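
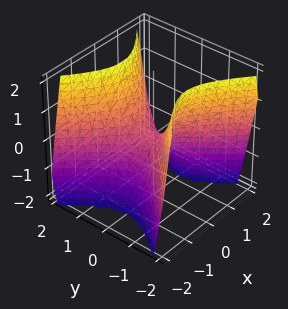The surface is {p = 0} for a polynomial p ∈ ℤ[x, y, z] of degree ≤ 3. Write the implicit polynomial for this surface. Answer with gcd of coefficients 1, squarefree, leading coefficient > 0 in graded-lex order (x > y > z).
Degree: a hyperbolic paraboloid; a quadric, so deg p = 2.
Symmetries: mirror symmetry y ↦ −y ⇒ only even powers of y; mirror symmetry x ↦ −x ⇒ only even powers of x.
Reading off the gridlines: it crosses the z-axis at the gridline z = 0; it meets the x-axis at x = 0 (among the integer gridlines).
Putting this together gives p.

3*x^2 - 3*y^2 + 2*z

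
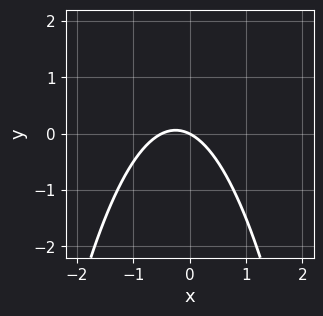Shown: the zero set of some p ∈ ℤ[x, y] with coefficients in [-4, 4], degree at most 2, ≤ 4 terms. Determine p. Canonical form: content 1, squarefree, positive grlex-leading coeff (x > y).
(a) Degree: the shape is more complex than any degree-1 curve, so deg p = 2.
(b) Observable constraints: it meets the x-axis at x = 0 (among the integer gridlines); one y-axis crossing is at y = 0.
(c) Assembling these constraints gives the stated polynomial.

2*x^2 + x + 2*y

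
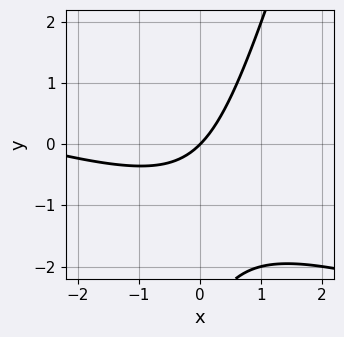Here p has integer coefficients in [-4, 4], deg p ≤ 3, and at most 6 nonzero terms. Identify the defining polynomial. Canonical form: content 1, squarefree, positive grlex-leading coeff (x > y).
x^2 + 3*x*y - y^2 + 3*x - 3*y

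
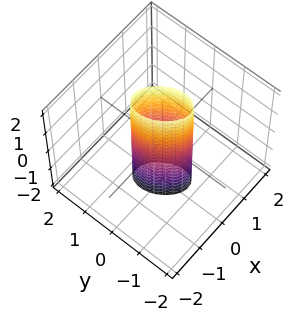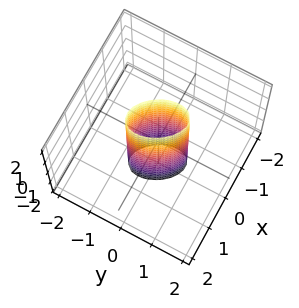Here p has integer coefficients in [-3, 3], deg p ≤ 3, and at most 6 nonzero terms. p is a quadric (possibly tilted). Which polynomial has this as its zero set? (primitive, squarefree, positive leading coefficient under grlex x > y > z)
(a) deg p = 2. A generic line meets the surface in up to 2 points.
(b) Observable constraints: it misses every integer gridline on the z-axis.
(c) Fitting integer coefficients to these (and the overall shape) gives p.

3*x^2 + 2*x*y + 2*y^2 - 1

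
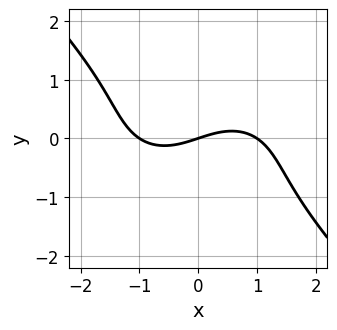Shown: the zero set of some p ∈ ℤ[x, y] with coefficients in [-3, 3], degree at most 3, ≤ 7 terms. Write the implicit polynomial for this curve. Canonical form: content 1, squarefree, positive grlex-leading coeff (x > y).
Degree: the shape is more complex than any degree-2 curve, so deg p = 3.
Against the integer gridlines: among the integer gridlines, it crosses the x-axis at x ∈ {-1, 0, 1}; one y-axis crossing is at y = 0.
The integer polynomial consistent with all of this is the stated p.

x^3 + x*y^2 + 2*y^3 - x + 3*y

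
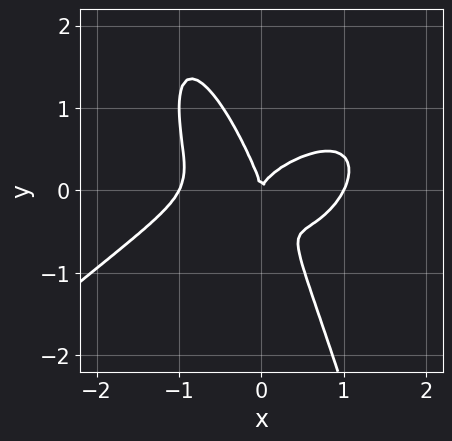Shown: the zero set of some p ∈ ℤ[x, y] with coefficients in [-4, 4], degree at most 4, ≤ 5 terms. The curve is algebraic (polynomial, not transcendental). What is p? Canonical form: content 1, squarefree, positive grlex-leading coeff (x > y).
The degree is 4 — a generic line meets the curve in up to 4 points.
From the axis intercepts and sections: it meets the y-axis at y = 0 (among the integer gridlines); among the integer gridlines, it crosses the x-axis at x ∈ {-1, 0, 1}.
Matching integer coefficients to the picture gives p.

x^4 - x^3*y + 2*x*y^2 + y^3 - x^2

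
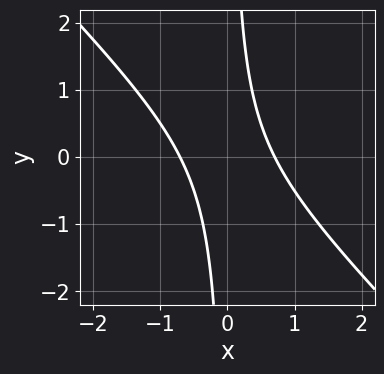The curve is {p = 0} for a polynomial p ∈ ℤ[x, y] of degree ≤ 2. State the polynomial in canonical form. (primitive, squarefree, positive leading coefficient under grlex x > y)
2*x^2 + 2*x*y - 1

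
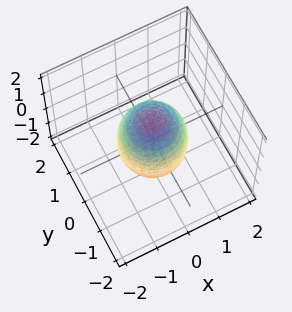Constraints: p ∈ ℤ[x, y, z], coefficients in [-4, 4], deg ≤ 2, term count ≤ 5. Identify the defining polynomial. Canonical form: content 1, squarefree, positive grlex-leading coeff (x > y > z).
First, deg p = 2.
Next, symmetries: every cross-section ⟂ z is a circle, so x, y appear only via x² + y².
Then, from the axis intercepts and sections: a circular section at z = 0 has radius exactly 1; among the integer gridlines, it crosses the y-axis at y ∈ {-1, 1}; the x-axis gridline crossings are at x ∈ {-1, 1}.
Finally, these observations pin down the coefficients.

2*x^2 + 2*y^2 + z^2 - 2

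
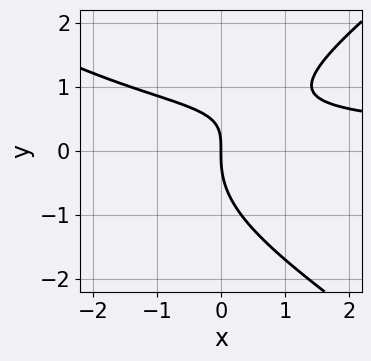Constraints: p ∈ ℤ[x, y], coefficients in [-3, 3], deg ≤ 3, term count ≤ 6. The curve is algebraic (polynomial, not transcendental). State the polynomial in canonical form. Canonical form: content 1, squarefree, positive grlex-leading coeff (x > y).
x^2*y - 2*y^3 + 3*x*y - 3*x

First, deg p = 3. A generic line meets the curve in up to 3 points.
Next, reading off the gridlines: one x-axis crossing is at x = 0; one y-axis crossing is at y = 0.
Finally, putting this together gives p.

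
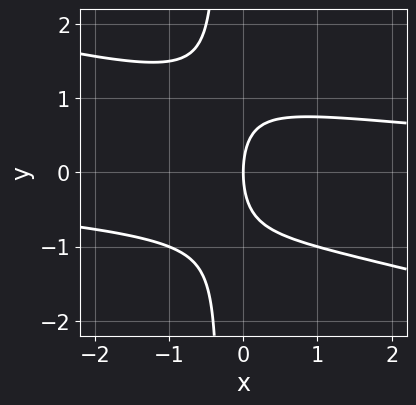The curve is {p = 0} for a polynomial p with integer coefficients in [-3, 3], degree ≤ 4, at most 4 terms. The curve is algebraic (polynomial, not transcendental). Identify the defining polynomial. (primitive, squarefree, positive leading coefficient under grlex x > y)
x^2*y + 3*x*y^2 + y^2 - 3*x

(a) Degree: no degree-2 curve has this shape, so deg p = 3.
(b) Checking where it meets the axes: it crosses the x-axis at the gridline x = 0; it crosses the y-axis at the gridline y = 0.
(c) These observations pin down the coefficients.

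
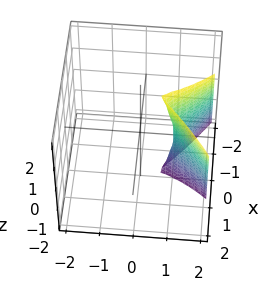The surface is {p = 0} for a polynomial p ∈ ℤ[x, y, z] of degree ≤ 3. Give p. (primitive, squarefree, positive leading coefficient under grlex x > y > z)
x*y*z + y^3 - 3*x^2 - y^2

First, degree: no degree-2 surface has this shape, so deg p = 3.
Then, observable constraints: it meets the y-axis at y = 1 (among the integer gridlines); every point of the z-axis in the box is on the surface.
Finally, solving for integer coefficients yields p as stated.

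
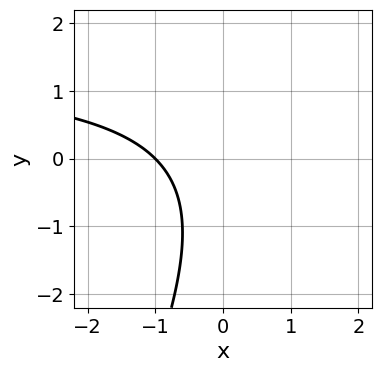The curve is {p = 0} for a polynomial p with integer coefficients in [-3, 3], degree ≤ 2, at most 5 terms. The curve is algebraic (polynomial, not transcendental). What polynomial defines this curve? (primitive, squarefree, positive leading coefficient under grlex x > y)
(a) Degree: a generic line meets the curve in up to 2 points, so deg p = 2.
(b) Checking where it meets the axes: no y-intercept at any integer in the box; it meets the x-axis at x = -1 (among the integer gridlines).
(c) The integer polynomial consistent with all of this is the stated p.

2*x*y - y^2 - 3*x - y - 3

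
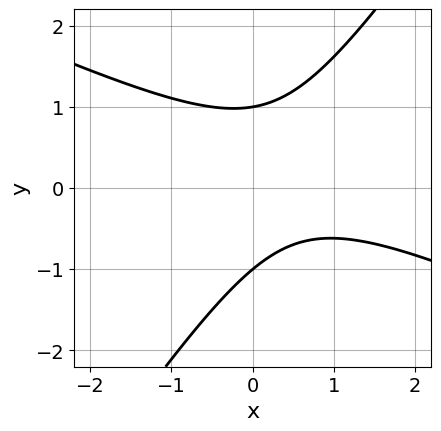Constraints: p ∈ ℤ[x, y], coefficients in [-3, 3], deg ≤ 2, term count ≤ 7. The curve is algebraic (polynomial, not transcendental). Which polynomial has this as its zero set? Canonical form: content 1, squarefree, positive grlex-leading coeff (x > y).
(a) Degree: a generic line meets the curve in up to 2 points, so deg p = 2.
(b) Observable constraints: no x-intercept at any integer in the box; among the integer gridlines, it crosses the y-axis at y ∈ {-1, 1}.
(c) Assembling these constraints gives the stated polynomial.

2*x^2 + 3*x*y - 3*y^2 - 2*x + 3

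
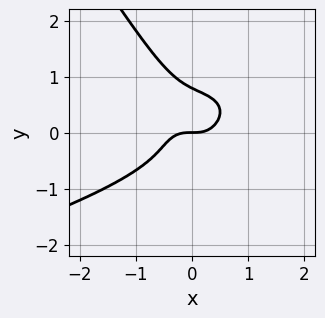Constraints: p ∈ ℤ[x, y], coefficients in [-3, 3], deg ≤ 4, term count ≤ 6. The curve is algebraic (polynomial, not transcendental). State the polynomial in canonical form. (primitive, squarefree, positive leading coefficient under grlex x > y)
1. deg p = 4.
2. Observable constraints: it meets the y-axis at y = 0 (among the integer gridlines); one x-axis crossing is at x = 0.
3. Assembling these constraints gives the stated polynomial.

3*x*y^3 + 2*y^4 + 2*x^3 - y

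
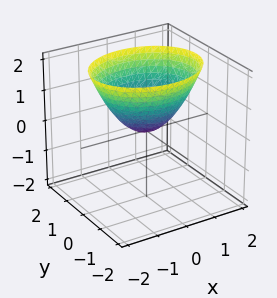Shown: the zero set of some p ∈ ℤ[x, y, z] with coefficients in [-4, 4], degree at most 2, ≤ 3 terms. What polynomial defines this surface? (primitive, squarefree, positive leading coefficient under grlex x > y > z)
deg p = 2. A single bowl opening along one axis; a quadric.
Symmetries: mirror symmetry x ↦ −x ⇒ only even powers of x; it's symmetric under y → −y, forcing even powers of y.
From the axis intercepts and sections: it meets the x-axis at x = 0 (among the integer gridlines); one z-axis crossing is at z = 0; it meets the y-axis at y = 0 (among the integer gridlines).
These observations pin down the coefficients.

2*x^2 + 3*y^2 - 3*z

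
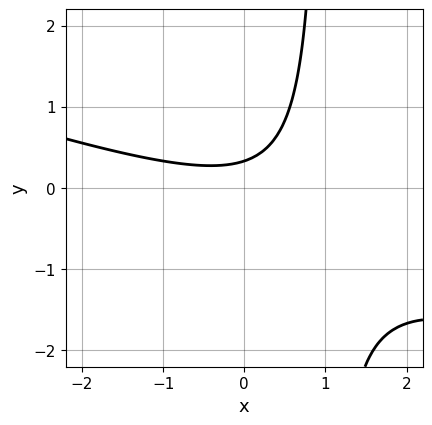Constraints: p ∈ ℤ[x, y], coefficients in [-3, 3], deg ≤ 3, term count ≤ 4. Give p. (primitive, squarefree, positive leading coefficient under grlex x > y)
Degree: a generic line meets the curve in up to 2 points, so deg p = 2.
Observable constraints: it misses every integer gridline on the x-axis.
Putting this together gives p.

x^2 + 3*x*y - 3*y + 1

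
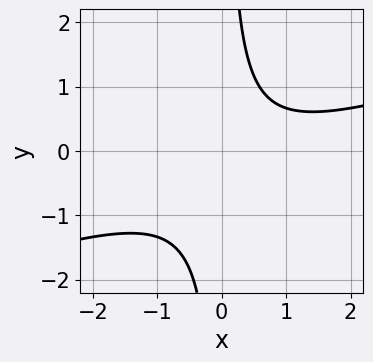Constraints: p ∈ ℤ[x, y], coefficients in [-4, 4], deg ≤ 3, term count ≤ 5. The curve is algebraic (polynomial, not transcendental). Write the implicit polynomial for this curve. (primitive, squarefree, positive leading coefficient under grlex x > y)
1. deg p = 2.
2. From the axis intercepts and sections: the curve avoids every integer y-axis point in the box; the curve avoids every integer x-axis point in the box.
3. Putting this together gives p.

x^2 - 3*x*y - x + 2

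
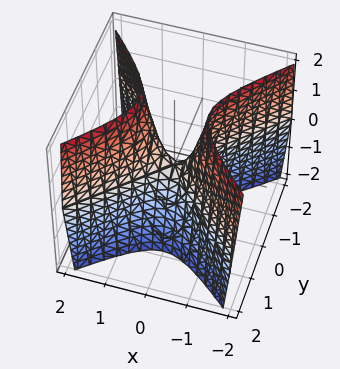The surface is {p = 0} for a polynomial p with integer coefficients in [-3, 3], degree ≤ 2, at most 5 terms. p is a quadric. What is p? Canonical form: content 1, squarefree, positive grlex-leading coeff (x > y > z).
First, the degree is 2 — a hyperbolic paraboloid; a quadric.
Then, symmetries: the y ↦ −y reflection is a symmetry, so y appears only in even powers; mirror symmetry x ↦ −x ⇒ only even powers of x.
Next, from the axis intercepts and sections: one z-axis crossing is at z = 0; one y-axis crossing is at y = 0; it meets the x-axis at x = 0 (among the integer gridlines).
Finally, fitting integer coefficients to these (and the overall shape) gives p.

3*x^2 - 3*y^2 - z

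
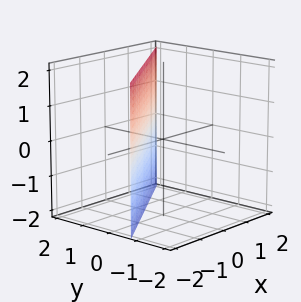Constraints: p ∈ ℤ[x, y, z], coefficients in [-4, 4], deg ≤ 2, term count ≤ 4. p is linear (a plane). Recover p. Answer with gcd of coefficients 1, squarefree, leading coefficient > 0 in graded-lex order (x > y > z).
2*x - 3*y + 2

The degree is 1 — every cross-section is a straight line — this is a plane.
Against the integer gridlines: no z-intercept at any integer in the box; one x-axis crossing is at x = -1.
Solving for integer coefficients yields p as stated.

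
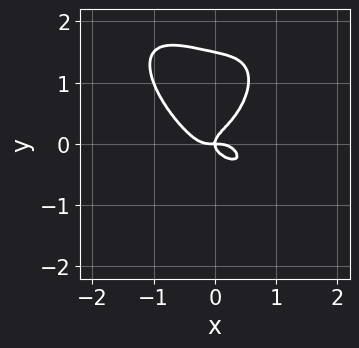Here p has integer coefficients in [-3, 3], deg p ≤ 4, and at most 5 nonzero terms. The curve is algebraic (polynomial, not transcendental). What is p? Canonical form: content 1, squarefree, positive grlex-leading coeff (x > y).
Degree: a generic line meets the curve in up to 4 points, so deg p = 4.
Against the integer gridlines: it meets the y-axis at y = 0 (among the integer gridlines); it crosses the x-axis at the gridline x = 0.
These observations pin down the coefficients.

3*x^4 + x^3*y + 2*y^4 - 3*y^3 + x*y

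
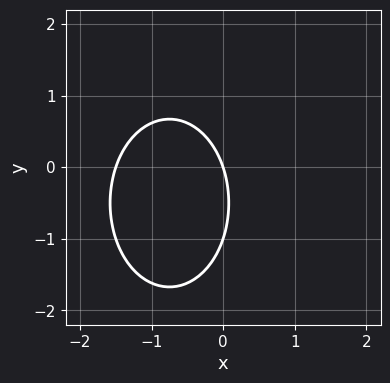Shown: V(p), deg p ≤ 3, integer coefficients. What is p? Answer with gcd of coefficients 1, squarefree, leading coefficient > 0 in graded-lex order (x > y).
First, deg p = 2. No degree-1 curve has this shape.
Next, checking where it meets the axes: among the integer gridlines, it crosses the y-axis at y ∈ {-1, 0}; it meets the x-axis at x = 0 (among the integer gridlines).
Finally, together with the visible shape, these determine p as stated.

2*x^2 + y^2 + 3*x + y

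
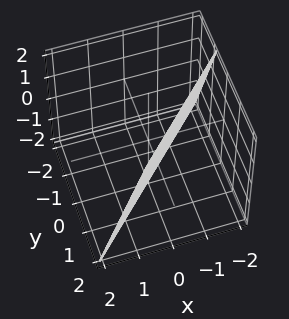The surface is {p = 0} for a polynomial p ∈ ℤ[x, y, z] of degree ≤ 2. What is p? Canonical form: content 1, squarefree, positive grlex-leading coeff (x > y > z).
3*x - 3*y + z + 2

(a) Degree: every cross-section is a straight line — this is a plane, so deg p = 1.
(b) Reading off the gridlines: one z-axis crossing is at z = -2.
(c) Fitting integer coefficients to these (and the overall shape) gives p.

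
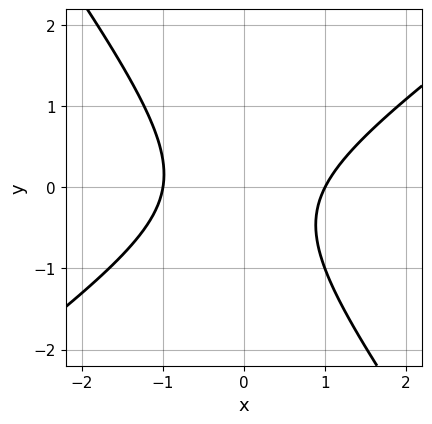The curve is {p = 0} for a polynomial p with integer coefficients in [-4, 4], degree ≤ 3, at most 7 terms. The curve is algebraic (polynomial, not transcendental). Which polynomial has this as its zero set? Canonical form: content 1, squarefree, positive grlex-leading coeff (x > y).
3*x^2 - 2*x*y - 3*y^2 - y - 3

(a) The degree is 2 — a generic line meets the curve in up to 2 points.
(b) From the axis intercepts and sections: it misses every integer gridline on the y-axis; among the integer gridlines, it crosses the x-axis at x ∈ {-1, 1}.
(c) Putting this together gives p.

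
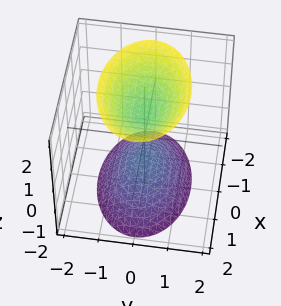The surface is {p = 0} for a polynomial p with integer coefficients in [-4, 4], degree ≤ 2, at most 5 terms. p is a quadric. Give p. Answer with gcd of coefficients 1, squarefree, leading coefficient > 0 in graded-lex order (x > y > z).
1. There are 2 components.
2. deg p = 2.
3. Symmetries: it's symmetric under y → −y, forcing even powers of y; mirror symmetry x ↦ −x ⇒ only even powers of x; the z ↦ −z reflection is a symmetry, so z appears only in even powers.
4. Checking where it meets the axes: the z-axis gridline crossings are at z ∈ {-1, 1}; the surface avoids every integer y-axis point in the box; the surface avoids every integer x-axis point in the box.
5. Solving for integer coefficients yields p as stated.

x^2 + 2*y^2 - z^2 + 1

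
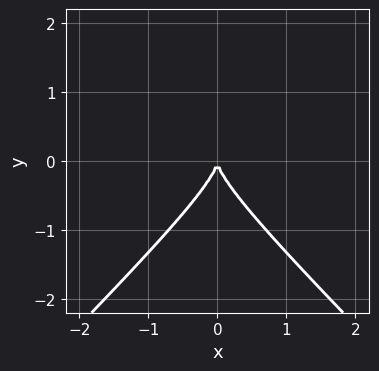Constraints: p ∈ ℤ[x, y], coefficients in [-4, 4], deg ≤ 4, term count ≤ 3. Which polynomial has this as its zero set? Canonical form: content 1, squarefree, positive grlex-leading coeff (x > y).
x^2*y - y^3 - x^2

First, degree: a generic line meets the curve in up to 3 points, so deg p = 3.
Then, symmetries: it's symmetric under x → −x, forcing even powers of x.
Then, against the integer gridlines: one x-axis crossing is at x = 0; it crosses the y-axis at the gridline y = 0.
Finally, the integer polynomial consistent with all of this is the stated p.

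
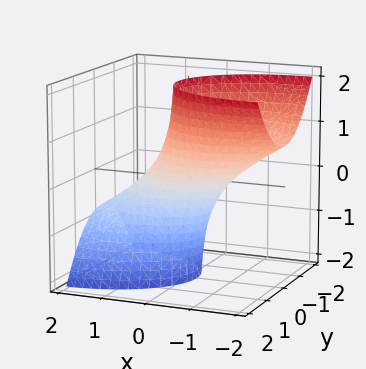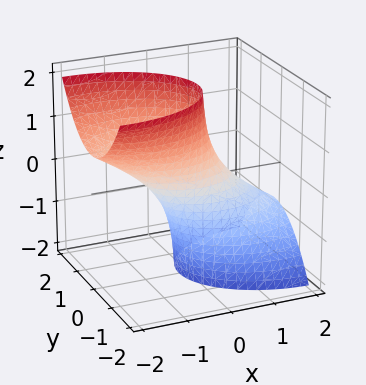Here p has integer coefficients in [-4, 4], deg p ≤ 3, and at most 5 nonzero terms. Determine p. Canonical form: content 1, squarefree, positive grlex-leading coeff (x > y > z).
1. deg p = 2. The shape is more complex than any degree-1 surface.
2. Against the integer gridlines: the surface avoids every integer z-axis point in the box; the x-axis gridline crossings are at x ∈ {-1, 1}.
3. The integer polynomial consistent with all of this is the stated p.

x^2 + 2*x*z + 2*y^2 - 1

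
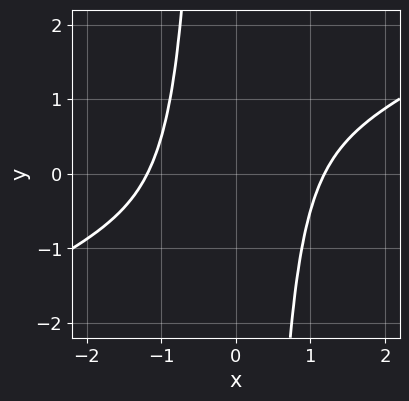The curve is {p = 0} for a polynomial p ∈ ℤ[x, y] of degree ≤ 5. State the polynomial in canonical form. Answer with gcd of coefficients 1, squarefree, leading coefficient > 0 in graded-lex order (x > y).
x^4 - 2*x^3*y - 2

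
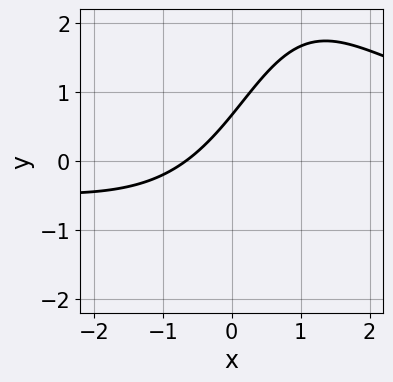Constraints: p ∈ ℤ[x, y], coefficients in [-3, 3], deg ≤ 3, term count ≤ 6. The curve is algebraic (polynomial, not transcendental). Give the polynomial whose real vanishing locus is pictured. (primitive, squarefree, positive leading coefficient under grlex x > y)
(a) The degree is 3 — no degree-2 curve has this shape.
(b) The integer polynomial consistent with all of this is the stated p.

x^2*y - x*y - 3*x + 3*y - 2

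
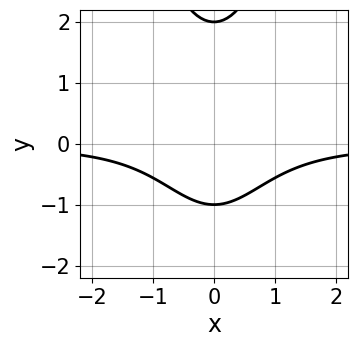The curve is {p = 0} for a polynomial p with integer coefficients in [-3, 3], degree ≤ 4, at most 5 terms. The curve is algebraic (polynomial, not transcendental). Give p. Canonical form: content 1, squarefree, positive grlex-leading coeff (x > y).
2*x^2*y - y^2 + y + 2

1. Degree: no degree-2 curve has this shape, so deg p = 3.
2. Symmetries: it's symmetric under x → −x, forcing even powers of x.
3. From the axis intercepts and sections: the curve avoids every integer x-axis point in the box; the y-axis gridline crossings are at y ∈ {-1, 2}.
4. Putting this together gives p.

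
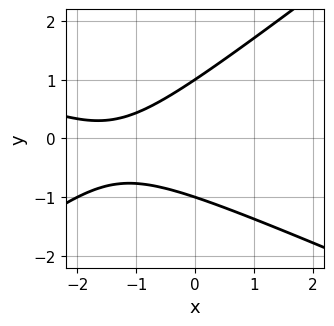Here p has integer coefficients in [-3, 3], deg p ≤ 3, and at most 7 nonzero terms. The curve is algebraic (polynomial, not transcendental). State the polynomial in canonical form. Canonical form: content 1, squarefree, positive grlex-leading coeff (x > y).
1. deg p = 2. No degree-1 curve has this shape.
2. Checking where it meets the axes: the curve avoids every integer x-axis point in the box; among the integer gridlines, it crosses the y-axis at y ∈ {-1, 1}.
3. Together with the visible shape, these determine p as stated.

x^2 + x*y - 3*y^2 + 3*x + 3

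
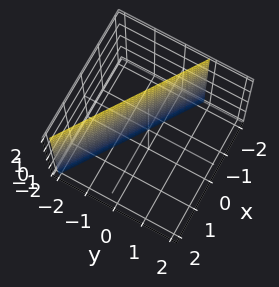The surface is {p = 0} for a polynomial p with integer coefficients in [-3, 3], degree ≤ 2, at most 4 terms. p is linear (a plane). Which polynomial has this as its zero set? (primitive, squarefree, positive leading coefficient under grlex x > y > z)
2*x + 3*y + 2

deg p = 1. Every cross-section is a straight line — this is a plane.
From the visible intercepts: it meets the x-axis at x = -1 (among the integer gridlines); the surface avoids every integer z-axis point in the box.
Putting this together gives p.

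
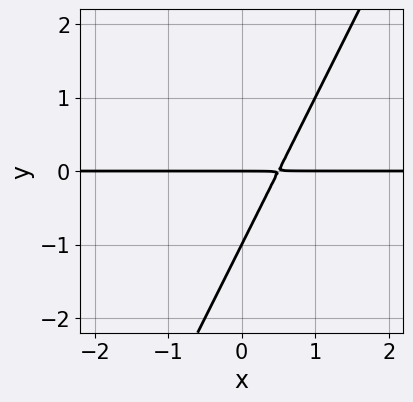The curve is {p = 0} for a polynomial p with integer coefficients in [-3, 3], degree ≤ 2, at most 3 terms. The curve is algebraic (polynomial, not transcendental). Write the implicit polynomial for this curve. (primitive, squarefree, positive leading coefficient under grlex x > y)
First, the degree is 2 — the shape is more complex than any degree-1 curve.
Then, from the visible intercepts: the y-axis gridline crossings are at y ∈ {-1, 0}; every point of the x-axis in the box is on the curve.
Finally, assembling these constraints gives the stated polynomial.

2*x*y - y^2 - y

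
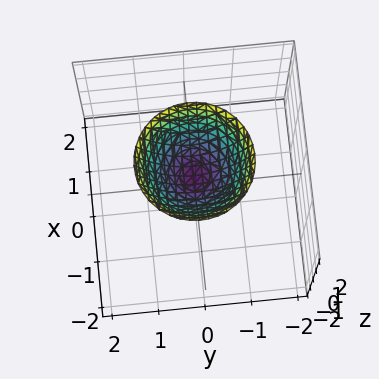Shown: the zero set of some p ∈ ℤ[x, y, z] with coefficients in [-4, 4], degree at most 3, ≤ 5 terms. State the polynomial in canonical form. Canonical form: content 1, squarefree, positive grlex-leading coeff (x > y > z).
3*x^2 + 3*y^2 - 3*z + 2

First, degree: the shape is more complex than any degree-1 surface, so deg p = 2.
Next, symmetries: the z-axis is an axis of rotation, so x and y enter only as x² + y².
Next, reading off the gridlines: no y-intercept at any integer in the box; a circular section at z = 1 has radius between 0 and 1.
Finally, fitting integer coefficients to these (and the overall shape) gives p.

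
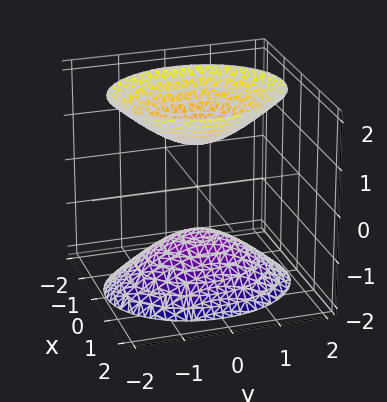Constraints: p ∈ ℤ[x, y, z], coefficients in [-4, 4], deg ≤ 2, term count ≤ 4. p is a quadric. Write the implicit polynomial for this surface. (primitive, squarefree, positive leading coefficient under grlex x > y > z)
There are 2 components. Treating them together as one polynomial.
The degree is 2 — two sheets facing apart; a quadric.
Symmetries: it's symmetric under z → −z, forcing even powers of z; it's symmetric under y → −y, forcing even powers of y; it's symmetric under x → −x, forcing even powers of x.
From the axis intercepts and sections: it misses every integer gridline on the y-axis; among the integer gridlines, it crosses the z-axis at z ∈ {-1, 1}; it misses every integer gridline on the x-axis.
Together with the visible shape, these determine p as stated.

3*x^2 + 2*y^2 - 2*z^2 + 2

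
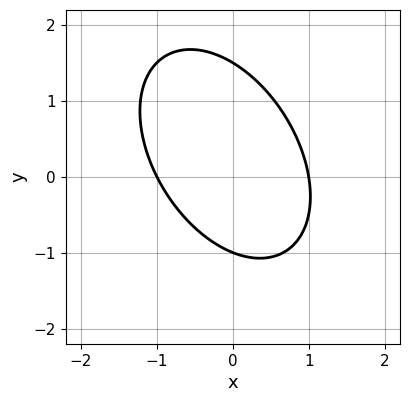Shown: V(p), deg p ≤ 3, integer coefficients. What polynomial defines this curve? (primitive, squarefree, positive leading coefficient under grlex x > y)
The degree is 2 — a generic line meets the curve in up to 2 points.
Observable constraints: it meets the y-axis at y = -1 (among the integer gridlines); the x-axis gridline crossings are at x ∈ {-1, 1}.
Putting this together gives p.

3*x^2 + 2*x*y + 2*y^2 - y - 3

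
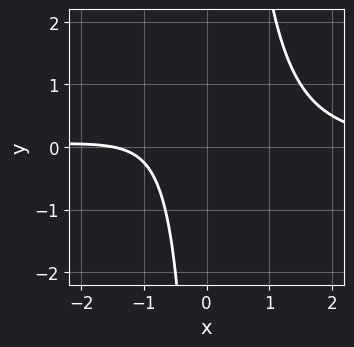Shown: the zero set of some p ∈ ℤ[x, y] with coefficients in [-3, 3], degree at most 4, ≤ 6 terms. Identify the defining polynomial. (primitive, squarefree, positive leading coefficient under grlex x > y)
2*x^3*y - x^2*y + x*y - 2*x - 3

1. The degree is 4 — no degree-3 curve has this shape.
2. Reading off the gridlines: no y-intercept at any integer in the box.
3. The integer polynomial consistent with all of this is the stated p.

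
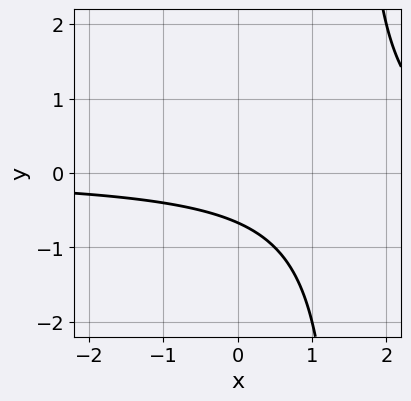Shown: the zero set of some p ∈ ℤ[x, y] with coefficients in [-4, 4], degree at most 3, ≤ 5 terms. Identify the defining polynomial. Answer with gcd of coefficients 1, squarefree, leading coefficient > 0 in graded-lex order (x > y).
2*x*y - 3*y - 2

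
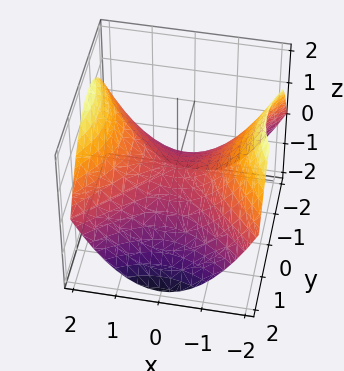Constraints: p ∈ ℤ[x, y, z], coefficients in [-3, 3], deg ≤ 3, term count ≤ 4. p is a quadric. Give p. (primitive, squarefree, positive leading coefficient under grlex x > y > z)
x^2 - y^2 - 2*z

First, the degree is 2 — a saddle surface; a quadric.
Next, symmetries: mirror symmetry x ↦ −x ⇒ only even powers of x; it's symmetric under y → −y, forcing even powers of y.
Next, checking where it meets the axes: one y-axis crossing is at y = 0; one x-axis crossing is at x = 0; it meets the z-axis at z = 0 (among the integer gridlines).
Finally, assembling these constraints gives the stated polynomial.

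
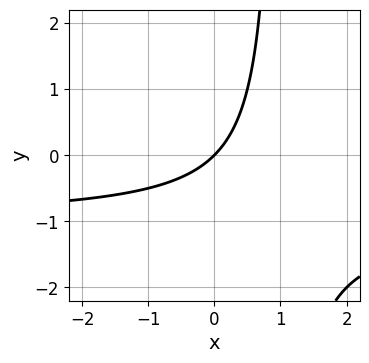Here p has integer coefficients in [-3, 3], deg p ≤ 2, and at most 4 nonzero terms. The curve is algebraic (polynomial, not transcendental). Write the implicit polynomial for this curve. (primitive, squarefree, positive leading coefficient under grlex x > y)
x*y + x - y

(a) The degree is 2 — no degree-1 curve has this shape.
(b) Checking where it meets the axes: one x-axis crossing is at x = 0; it crosses the y-axis at the gridline y = 0.
(c) Matching integer coefficients to the picture gives p.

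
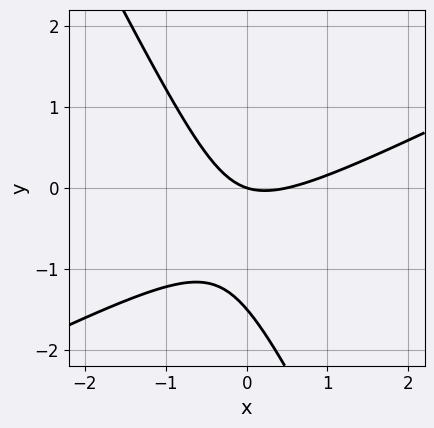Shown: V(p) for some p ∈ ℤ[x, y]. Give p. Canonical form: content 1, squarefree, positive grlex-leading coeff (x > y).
1. The degree is 2 — no degree-1 curve has this shape.
2. Against the integer gridlines: one x-axis crossing is at x = 0; it meets the y-axis at y = 0 (among the integer gridlines).
3. These observations pin down the coefficients.

2*x^2 - 3*x*y - 2*y^2 - x - 3*y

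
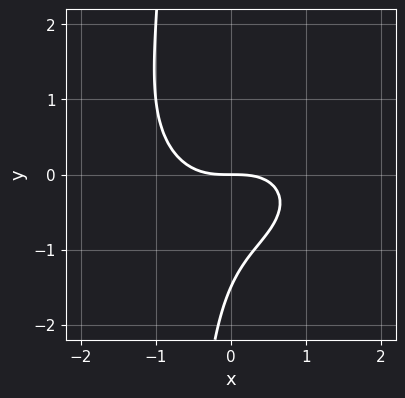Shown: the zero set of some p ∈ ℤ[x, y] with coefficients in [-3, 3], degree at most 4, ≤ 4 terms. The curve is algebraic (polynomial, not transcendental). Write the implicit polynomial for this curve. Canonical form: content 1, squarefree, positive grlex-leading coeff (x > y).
1. Degree: the shape is more complex than any degree-2 curve, so deg p = 3.
2. From the visible intercepts: one y-axis crossing is at y = 0; it crosses the x-axis at the gridline x = 0.
3. Solving for integer coefficients yields p as stated.

2*x^3 + 3*x*y^2 + 2*y^2 + 3*y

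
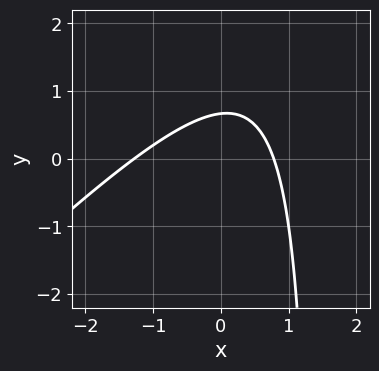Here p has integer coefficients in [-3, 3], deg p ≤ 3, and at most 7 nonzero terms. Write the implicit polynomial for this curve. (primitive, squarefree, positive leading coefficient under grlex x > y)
2*x^2 - 2*x*y + x + 3*y - 2

deg p = 2. A generic line meets the curve in up to 2 points.
Putting this together gives p.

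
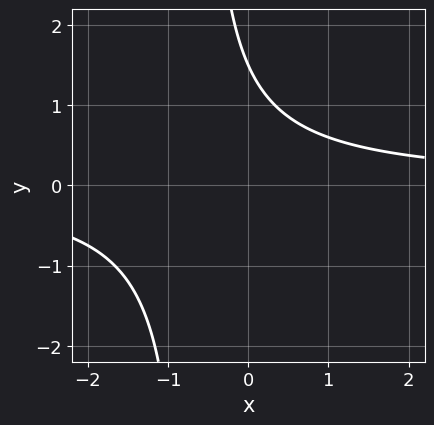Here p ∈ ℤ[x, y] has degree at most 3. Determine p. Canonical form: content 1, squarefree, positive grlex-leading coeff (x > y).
3*x*y + 2*y - 3

1. The degree is 2 — no degree-1 curve has this shape.
2. Against the integer gridlines: it misses every integer gridline on the x-axis.
3. Together with the visible shape, these determine p as stated.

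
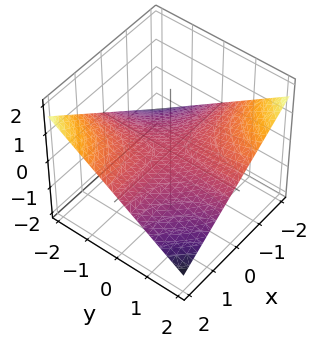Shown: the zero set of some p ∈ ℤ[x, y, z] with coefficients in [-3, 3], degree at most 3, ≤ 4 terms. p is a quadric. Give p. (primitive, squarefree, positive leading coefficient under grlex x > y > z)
x*y + 3*z

(a) Degree: a saddle surface; a quadric, so deg p = 2.
(b) Checking where it meets the axes: it crosses the z-axis at the gridline z = 0; the visible y-axis segment lies entirely on the surface; every point of the x-axis in the box is on the surface.
(c) Fitting integer coefficients to these (and the overall shape) gives p.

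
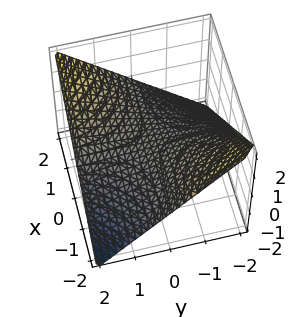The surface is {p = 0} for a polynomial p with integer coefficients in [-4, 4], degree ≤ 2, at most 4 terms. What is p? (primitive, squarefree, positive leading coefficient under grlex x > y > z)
The degree is 2 — a saddle surface; a quadric.
From the axis intercepts and sections: the visible x-axis segment lies entirely on the surface; every point of the y-axis in the box is on the surface; it crosses the z-axis at the gridline z = 0.
Assembling these constraints gives the stated polynomial.

x*y - 2*z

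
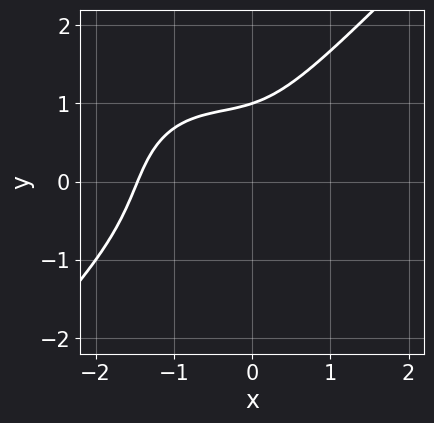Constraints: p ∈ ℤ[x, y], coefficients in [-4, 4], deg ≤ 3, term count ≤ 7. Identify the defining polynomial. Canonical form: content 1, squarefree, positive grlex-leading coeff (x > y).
x^3 - y^3 + x^2 + x*y + 1

Degree: no degree-2 curve has this shape, so deg p = 3.
Checking where it meets the axes: one y-axis crossing is at y = 1.
Putting this together gives p.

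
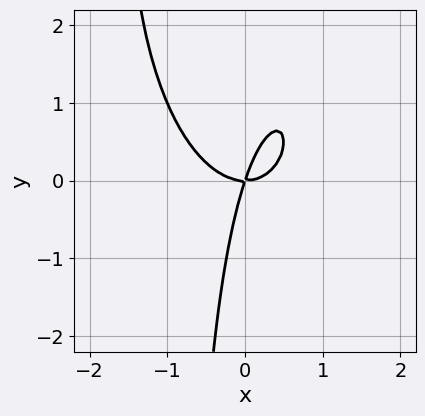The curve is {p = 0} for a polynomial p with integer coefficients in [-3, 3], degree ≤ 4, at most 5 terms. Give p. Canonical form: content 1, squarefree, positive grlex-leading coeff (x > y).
1. deg p = 3. A generic line meets the curve in up to 3 points.
2. Checking where it meets the axes: it crosses the x-axis at the gridline x = 0; it meets the y-axis at y = 0 (among the integer gridlines).
3. Assembling these constraints gives the stated polynomial.

3*x^3 + x*y^2 - 3*x*y + y^2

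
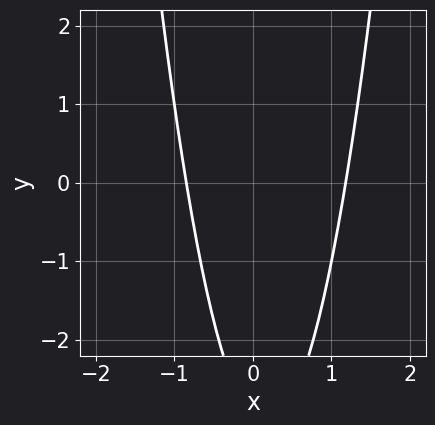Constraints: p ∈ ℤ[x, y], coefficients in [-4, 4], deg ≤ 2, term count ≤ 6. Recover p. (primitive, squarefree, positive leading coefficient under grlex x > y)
3*x^2 - x - y - 3

1. The degree is 2 — the shape is more complex than any degree-1 curve.
2. From the visible intercepts: no y-intercept at any integer in the box.
3. Fitting integer coefficients to these (and the overall shape) gives p.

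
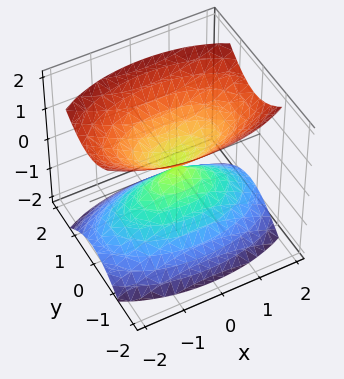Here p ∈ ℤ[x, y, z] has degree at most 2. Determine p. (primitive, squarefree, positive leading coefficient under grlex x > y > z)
1. There are 2 components. They look like related sheets of one shape, so recover p as a whole.
2. deg p = 2. Two nappes meeting at a single point; a quadric.
3. Symmetries: it's symmetric under y → −y, forcing even powers of y; it's symmetric under x → −x, forcing even powers of x; the z ↦ −z reflection is a symmetry, so z appears only in even powers.
4. From the axis intercepts and sections: it crosses the x-axis at the gridline x = 0; one z-axis crossing is at z = 0; it meets the y-axis at y = 0 (among the integer gridlines).
5. The integer polynomial consistent with all of this is the stated p.

x^2 + 3*y^2 - 2*z^2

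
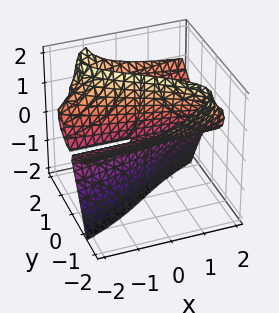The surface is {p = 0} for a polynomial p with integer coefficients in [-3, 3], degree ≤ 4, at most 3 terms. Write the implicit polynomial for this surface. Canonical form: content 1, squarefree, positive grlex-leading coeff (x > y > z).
deg p = 3. No degree-2 surface has this shape.
Checking where it meets the axes: it meets the y-axis at y = 0 (among the integer gridlines); every point of the x-axis in the box is on the surface; every point of the z-axis in the box is on the surface.
Fitting integer coefficients to these (and the overall shape) gives p.

x*z^2 - y^3 + 3*y*z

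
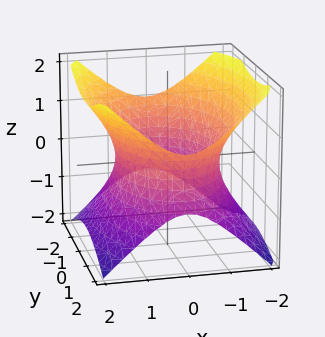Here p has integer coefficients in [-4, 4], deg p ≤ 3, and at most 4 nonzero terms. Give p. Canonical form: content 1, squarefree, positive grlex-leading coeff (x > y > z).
2*x^2 + y^2 - 2*z^2 - 3

(a) The degree is 2 — an hourglass — one-sheet hyperboloid; a quadric.
(b) Symmetries: the z ↦ −z reflection is a symmetry, so z appears only in even powers; it's symmetric under y → −y, forcing even powers of y; it's symmetric under x → −x, forcing even powers of x.
(c) From the visible intercepts: no z-intercept at any integer in the box.
(d) Assembling these constraints gives the stated polynomial.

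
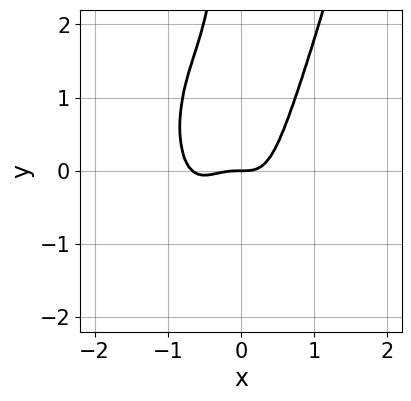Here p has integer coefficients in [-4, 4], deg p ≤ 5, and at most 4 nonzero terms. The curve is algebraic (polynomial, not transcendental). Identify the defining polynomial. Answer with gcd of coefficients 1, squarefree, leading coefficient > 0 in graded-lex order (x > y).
1. The degree is 4 — the shape is more complex than any degree-3 curve.
2. Checking where it meets the axes: it crosses the x-axis at the gridline x = 0; it crosses the y-axis at the gridline y = 0.
3. Together with the visible shape, these determine p as stated.

3*x^4 + 2*x^3 - x*y^2 - y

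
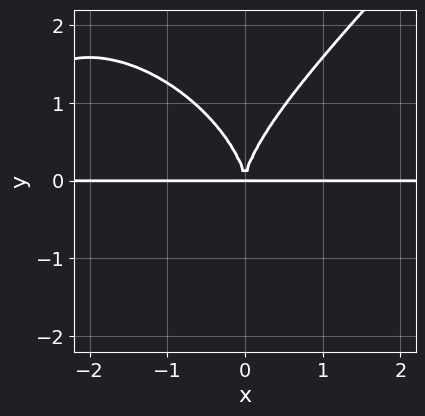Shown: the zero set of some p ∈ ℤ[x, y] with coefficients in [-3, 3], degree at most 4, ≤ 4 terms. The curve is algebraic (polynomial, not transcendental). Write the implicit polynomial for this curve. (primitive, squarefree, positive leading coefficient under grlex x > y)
x^3*y - y^4 + 3*x^2*y

1. The degree is 4 — no degree-3 curve has this shape.
2. Observable constraints: every point of the x-axis in the box is on the curve.
3. Putting this together gives p.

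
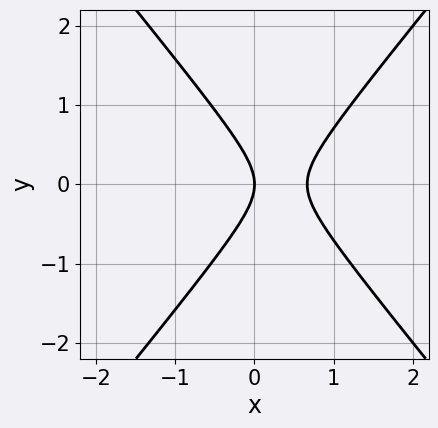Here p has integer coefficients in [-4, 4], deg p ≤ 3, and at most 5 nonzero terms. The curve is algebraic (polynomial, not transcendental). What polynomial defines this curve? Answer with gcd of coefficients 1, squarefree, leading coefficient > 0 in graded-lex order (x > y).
3*x^2 - 2*y^2 - 2*x

(a) Degree: no degree-1 curve has this shape, so deg p = 2.
(b) Symmetries: it's symmetric under y → −y, forcing even powers of y.
(c) Reading off the gridlines: it meets the y-axis at y = 0 (among the integer gridlines); it meets the x-axis at x = 0 (among the integer gridlines).
(d) Assembling these constraints gives the stated polynomial.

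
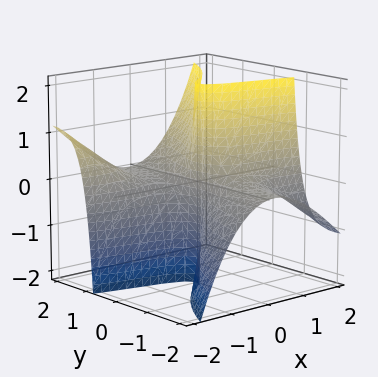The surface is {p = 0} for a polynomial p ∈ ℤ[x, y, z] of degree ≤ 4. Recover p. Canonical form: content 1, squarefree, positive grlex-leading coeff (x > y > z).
First, the degree is 3 — no degree-2 surface has this shape.
Next, reading off the gridlines: the visible y-axis segment lies entirely on the surface; it crosses the x-axis at the gridline x = 0; every point of the z-axis in the box is on the surface.
Finally, putting this together gives p.

x^3 + 3*x^2*y - 3*y^2*z + 2*x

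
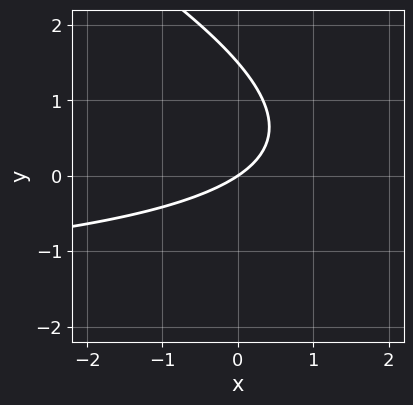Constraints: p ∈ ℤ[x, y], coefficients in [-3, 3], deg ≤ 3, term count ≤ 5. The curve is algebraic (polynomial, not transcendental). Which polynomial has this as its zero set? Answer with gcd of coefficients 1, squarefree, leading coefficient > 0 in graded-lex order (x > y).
The degree is 2 — a generic line meets the curve in up to 2 points.
Checking where it meets the axes: one y-axis crossing is at y = 0; it meets the x-axis at x = 0 (among the integer gridlines).
These observations pin down the coefficients.

x*y + 2*y^2 + 2*x - 3*y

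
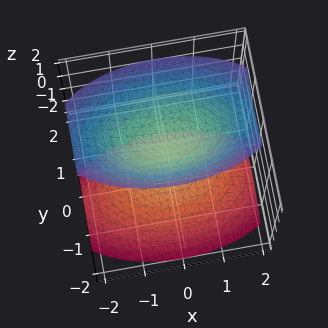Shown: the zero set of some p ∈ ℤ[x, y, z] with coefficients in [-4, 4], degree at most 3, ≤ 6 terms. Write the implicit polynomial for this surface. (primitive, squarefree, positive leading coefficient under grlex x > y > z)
x^2 + 3*y^2 - y*z - 2*z^2 + 2

First, I count 2 distinct pieces. They look like related sheets of one shape, so recover p as a whole.
Next, deg p = 2. A generic line meets the surface in up to 2 points.
Next, from the visible intercepts: it misses every integer gridline on the x-axis; the surface avoids every integer y-axis point in the box; among the integer gridlines, it crosses the z-axis at z ∈ {-1, 1}.
Finally, the integer polynomial consistent with all of this is the stated p.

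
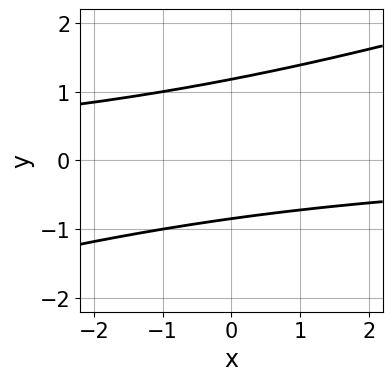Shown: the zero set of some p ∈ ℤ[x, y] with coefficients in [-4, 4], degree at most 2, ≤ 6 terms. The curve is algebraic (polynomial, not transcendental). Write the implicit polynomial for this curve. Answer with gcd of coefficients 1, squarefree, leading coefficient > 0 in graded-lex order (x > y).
(a) The degree is 2 — a generic line meets the curve in up to 2 points.
(b) Checking where it meets the axes: it misses every integer gridline on the x-axis.
(c) Matching integer coefficients to the picture gives p.

x*y - 3*y^2 + y + 3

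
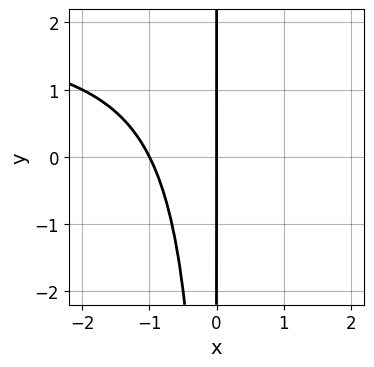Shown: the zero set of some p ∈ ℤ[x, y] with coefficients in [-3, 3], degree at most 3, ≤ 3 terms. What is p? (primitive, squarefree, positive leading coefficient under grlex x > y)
First, degree: a generic line meets the curve in up to 3 points, so deg p = 3.
Next, against the integer gridlines: among the integer gridlines, it crosses the x-axis at x ∈ {-1, 0}; every point of the y-axis in the box is on the curve.
Finally, these observations pin down the coefficients.

x^2*y - 2*x^2 - 2*x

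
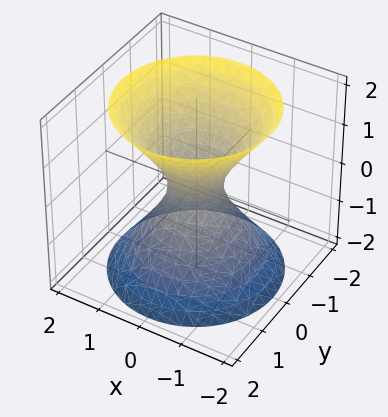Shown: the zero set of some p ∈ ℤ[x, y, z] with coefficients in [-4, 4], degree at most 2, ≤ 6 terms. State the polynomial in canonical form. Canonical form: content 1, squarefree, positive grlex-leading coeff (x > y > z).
deg p = 2. One connected sheet with a waist; a quadric.
Symmetries: it's symmetric under z → −z, forcing even powers of z; every cross-section ⟂ z is a circle, so x, y appear only via x² + y².
Observable constraints: a circular section at z = 0 has radius between 0 and 1; the surface avoids every integer z-axis point in the box.
Assembling these constraints gives the stated polynomial.

3*x^2 + 3*y^2 - 2*z^2 - 1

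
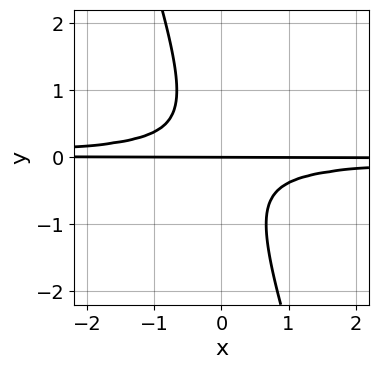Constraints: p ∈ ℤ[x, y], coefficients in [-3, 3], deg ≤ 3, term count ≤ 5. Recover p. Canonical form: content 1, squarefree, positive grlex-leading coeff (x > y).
3*x*y^2 + y^3 + y

(a) deg p = 3. The shape is more complex than any degree-2 curve.
(b) Reading off the gridlines: every point of the x-axis in the box is on the curve; it meets the y-axis at y = 0 (among the integer gridlines).
(c) The integer polynomial consistent with all of this is the stated p.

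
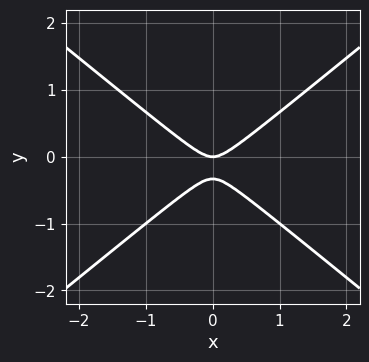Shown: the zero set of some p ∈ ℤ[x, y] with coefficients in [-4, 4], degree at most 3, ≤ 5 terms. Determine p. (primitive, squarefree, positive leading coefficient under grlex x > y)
2*x^2 - 3*y^2 - y

deg p = 2. The shape is more complex than any degree-1 curve.
Symmetries: mirror symmetry x ↦ −x ⇒ only even powers of x.
From the axis intercepts and sections: one x-axis crossing is at x = 0; one y-axis crossing is at y = 0.
Together with the visible shape, these determine p as stated.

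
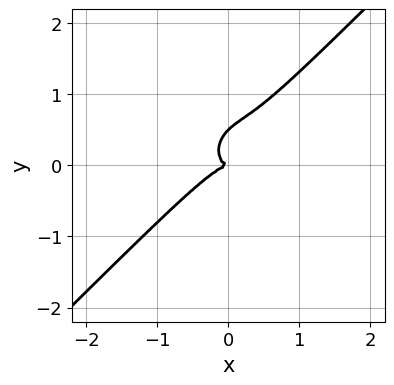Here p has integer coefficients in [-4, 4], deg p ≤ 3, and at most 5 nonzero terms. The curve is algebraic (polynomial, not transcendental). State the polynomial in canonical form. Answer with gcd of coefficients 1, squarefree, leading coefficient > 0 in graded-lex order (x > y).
2*x^3 - 2*x^2*y + 2*x*y^2 - 2*y^3 + y^2

(a) Degree: the shape is more complex than any degree-2 curve, so deg p = 3.
(b) Against the integer gridlines: it crosses the x-axis at the gridline x = 0; it crosses the y-axis at the gridline y = 0.
(c) These observations pin down the coefficients.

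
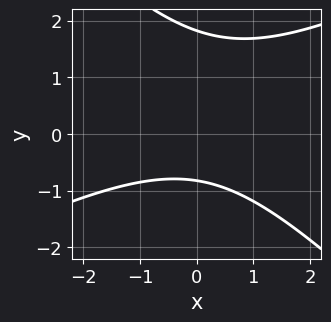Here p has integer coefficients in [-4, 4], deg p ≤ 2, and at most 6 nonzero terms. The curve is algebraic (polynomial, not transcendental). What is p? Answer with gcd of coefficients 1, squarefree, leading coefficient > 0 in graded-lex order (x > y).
x^2 - x*y - 2*y^2 + 2*y + 3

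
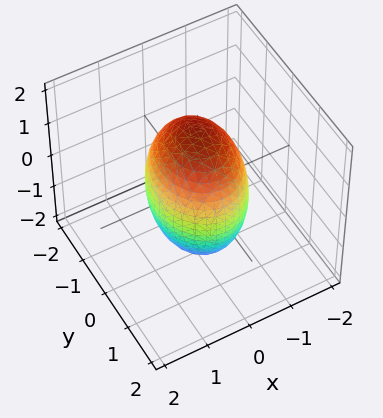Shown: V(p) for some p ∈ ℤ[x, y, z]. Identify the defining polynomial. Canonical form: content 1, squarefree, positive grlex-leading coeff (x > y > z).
3*x^2 + 2*y^2 + z^2 - 3

First, deg p = 2. Bounded and convex; a quadric.
Then, symmetries: mirror symmetry x ↦ −x ⇒ only even powers of x; mirror symmetry y ↦ −y ⇒ only even powers of y; it's symmetric under z → −z, forcing even powers of z.
Then, against the integer gridlines: among the integer gridlines, it crosses the x-axis at x ∈ {-1, 1}.
Finally, putting this together gives p.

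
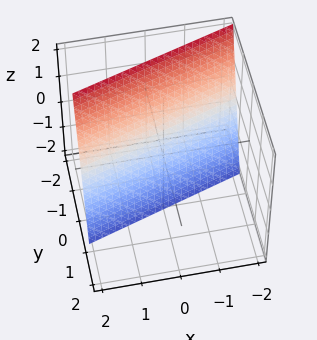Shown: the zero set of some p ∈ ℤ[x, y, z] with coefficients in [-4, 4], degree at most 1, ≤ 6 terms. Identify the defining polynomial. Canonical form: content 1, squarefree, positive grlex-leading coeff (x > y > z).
Degree: the surface is flat (a plane), so deg p = 1.
From the visible intercepts: one x-axis crossing is at x = 2; it meets the z-axis at z = -2 (among the integer gridlines).
These observations pin down the coefficients.

x - 3*y - z - 2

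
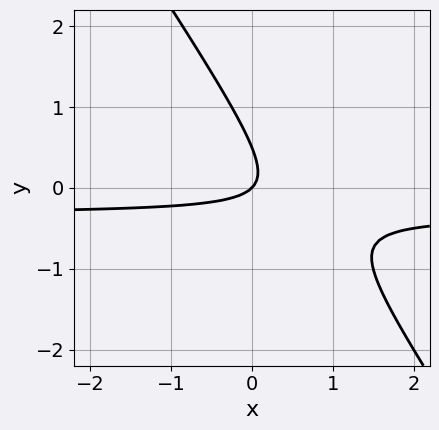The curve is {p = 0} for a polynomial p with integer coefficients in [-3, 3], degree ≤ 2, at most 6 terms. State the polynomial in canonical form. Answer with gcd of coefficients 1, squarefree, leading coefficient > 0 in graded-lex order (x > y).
3*x*y + 2*y^2 + x - y

First, the degree is 2 — a generic line meets the curve in up to 2 points.
Next, from the axis intercepts and sections: it crosses the y-axis at the gridline y = 0; one x-axis crossing is at x = 0.
Finally, putting this together gives p.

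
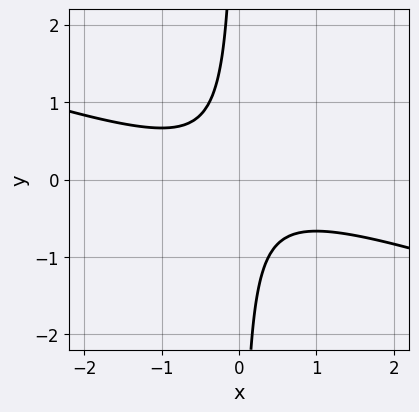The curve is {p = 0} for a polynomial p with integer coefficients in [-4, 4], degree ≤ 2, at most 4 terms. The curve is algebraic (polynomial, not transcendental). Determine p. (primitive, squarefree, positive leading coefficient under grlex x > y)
1. deg p = 2. A generic line meets the curve in up to 2 points.
2. Checking where it meets the axes: it misses every integer gridline on the y-axis; no x-intercept at any integer in the box.
3. Fitting integer coefficients to these (and the overall shape) gives p.

x^2 + 3*x*y + 1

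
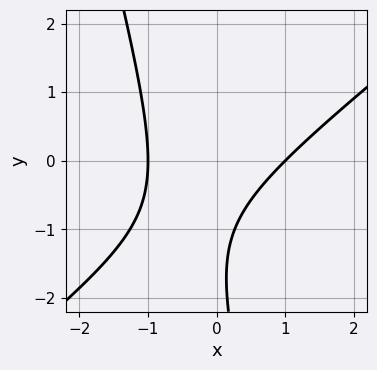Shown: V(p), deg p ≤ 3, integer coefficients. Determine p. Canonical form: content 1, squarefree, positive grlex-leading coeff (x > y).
First, deg p = 2.
Next, against the integer gridlines: no y-intercept at any integer in the box; among the integer gridlines, it crosses the x-axis at x ∈ {-1, 1}.
Finally, assembling these constraints gives the stated polynomial.

3*x^2 - 3*x*y - y^2 - 3*y - 3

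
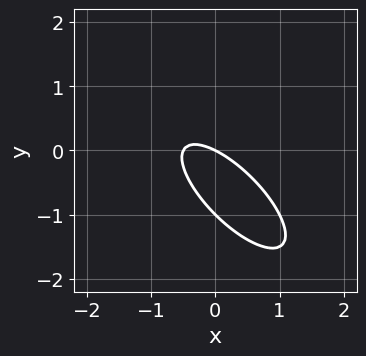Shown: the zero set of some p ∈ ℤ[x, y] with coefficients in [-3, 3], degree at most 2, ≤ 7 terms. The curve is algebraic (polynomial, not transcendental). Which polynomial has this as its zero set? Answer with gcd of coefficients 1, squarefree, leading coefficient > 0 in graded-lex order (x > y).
The degree is 2 — the shape is more complex than any degree-1 curve.
Checking where it meets the axes: among the integer gridlines, it crosses the y-axis at y ∈ {-1, 0}; one x-axis crossing is at x = 0.
These observations pin down the coefficients.

2*x^2 + 3*x*y + 2*y^2 + x + 2*y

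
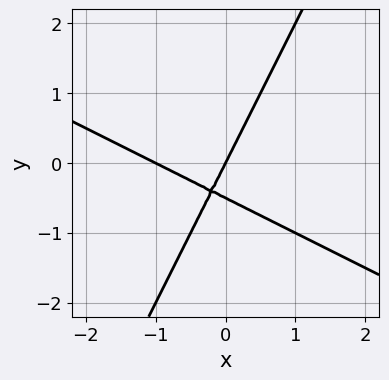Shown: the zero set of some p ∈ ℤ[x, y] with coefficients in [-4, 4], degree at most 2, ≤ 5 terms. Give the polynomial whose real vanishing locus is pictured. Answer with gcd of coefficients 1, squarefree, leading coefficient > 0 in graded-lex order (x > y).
(a) The degree is 2 — a generic line meets the curve in up to 2 points.
(b) From the visible intercepts: one y-axis crossing is at y = 0; among the integer gridlines, it crosses the x-axis at x ∈ {-1, 0}.
(c) These observations pin down the coefficients.

2*x^2 + 3*x*y - 2*y^2 + 2*x - y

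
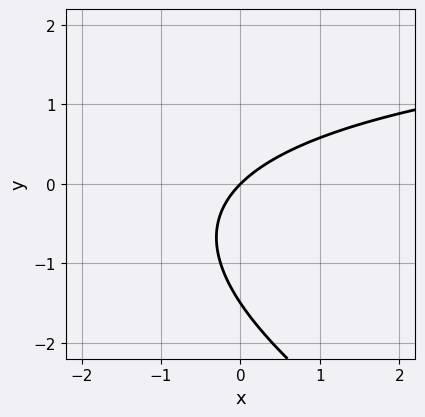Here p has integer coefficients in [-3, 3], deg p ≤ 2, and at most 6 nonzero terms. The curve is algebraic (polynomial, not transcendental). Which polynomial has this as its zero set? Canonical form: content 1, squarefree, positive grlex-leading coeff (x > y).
x*y + 2*y^2 - 3*x + 3*y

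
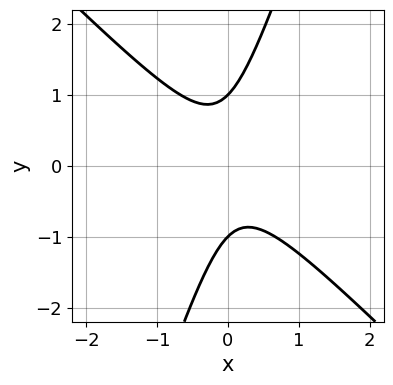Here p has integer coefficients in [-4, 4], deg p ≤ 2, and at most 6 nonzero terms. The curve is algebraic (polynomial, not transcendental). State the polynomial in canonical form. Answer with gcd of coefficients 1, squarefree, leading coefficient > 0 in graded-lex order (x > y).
deg p = 2.
Observable constraints: the curve avoids every integer x-axis point in the box; the y-axis gridline crossings are at y ∈ {-1, 1}.
Putting this together gives p.

3*x^2 + 2*x*y - y^2 + 1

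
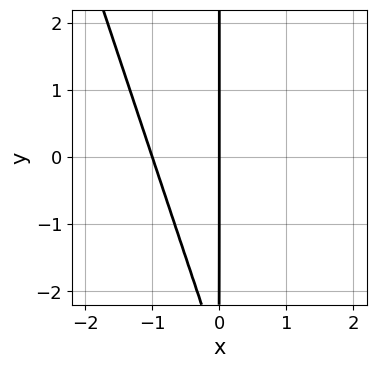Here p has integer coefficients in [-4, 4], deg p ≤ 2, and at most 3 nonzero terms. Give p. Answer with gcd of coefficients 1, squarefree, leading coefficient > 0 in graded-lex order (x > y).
3*x^2 + x*y + 3*x

The degree is 2 — the shape is more complex than any degree-1 curve.
From the axis intercepts and sections: the x-axis gridline crossings are at x ∈ {-1, 0}; every point of the y-axis in the box is on the curve.
Fitting integer coefficients to these (and the overall shape) gives p.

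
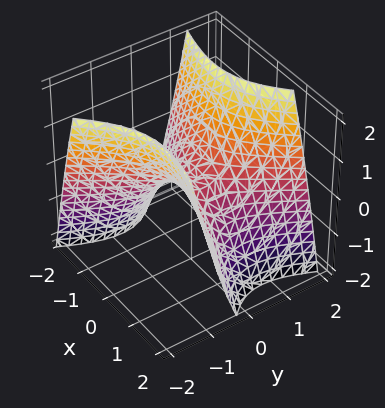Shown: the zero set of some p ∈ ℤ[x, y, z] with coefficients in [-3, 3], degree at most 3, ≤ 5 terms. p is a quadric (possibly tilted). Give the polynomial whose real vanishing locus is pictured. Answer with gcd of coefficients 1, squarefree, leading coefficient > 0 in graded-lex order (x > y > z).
First, degree: a generic line meets the surface in up to 2 points, so deg p = 2.
Then, from the visible intercepts: it meets the z-axis at z = 0 (among the integer gridlines); it crosses the x-axis at the gridline x = 0; one y-axis crossing is at y = 0.
Finally, matching integer coefficients to the picture gives p.

2*x^2 + 3*x*y - 3*y^2 + 3*z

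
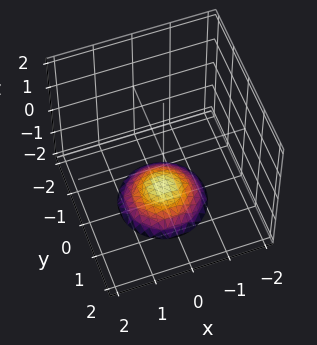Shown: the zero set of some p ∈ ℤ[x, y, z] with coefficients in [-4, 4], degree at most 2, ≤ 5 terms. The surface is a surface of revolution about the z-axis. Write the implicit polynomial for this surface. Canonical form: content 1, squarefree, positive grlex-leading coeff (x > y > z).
x^2 + y^2 + 2*z + 3

(a) deg p = 2. A generic line meets the surface in up to 2 points.
(b) By symmetry, the z-axis is an axis of rotation, so x and y enter only as x² + y².
(c) Checking where it meets the axes: no x-intercept at any integer in the box; a circular section at z = -2 has radius exactly 1.
(d) These observations pin down the coefficients.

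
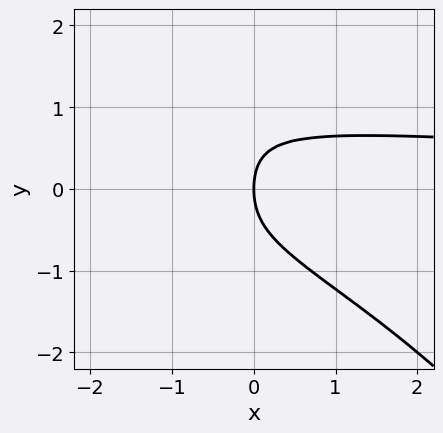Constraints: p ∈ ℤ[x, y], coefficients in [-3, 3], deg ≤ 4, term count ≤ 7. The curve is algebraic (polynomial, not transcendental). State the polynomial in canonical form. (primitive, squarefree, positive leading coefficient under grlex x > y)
First, degree: a generic line meets the curve in up to 4 points, so deg p = 4.
Next, observable constraints: it crosses the y-axis at the gridline y = 0; it meets the x-axis at x = 0 (among the integer gridlines).
Finally, matching integer coefficients to the picture gives p.

x^2*y^2 + 3*x*y^3 + 2*y^4 + y^2 - 2*x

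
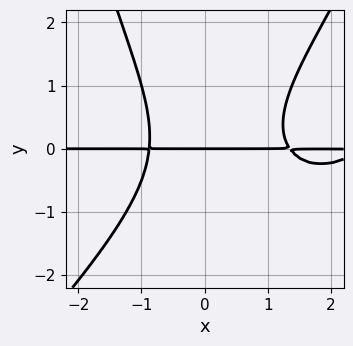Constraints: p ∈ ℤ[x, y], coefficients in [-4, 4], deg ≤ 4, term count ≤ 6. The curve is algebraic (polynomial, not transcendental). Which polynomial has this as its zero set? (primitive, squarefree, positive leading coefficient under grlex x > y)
First, deg p = 4. The shape is more complex than any degree-3 curve.
Then, from the axis intercepts and sections: it meets the y-axis at y = 0 (among the integer gridlines); the visible x-axis segment lies entirely on the curve.
Finally, fitting integer coefficients to these (and the overall shape) gives p.

x^3*y - x^2*y^2 - 3*x^2*y + 2*y^3 + 3*y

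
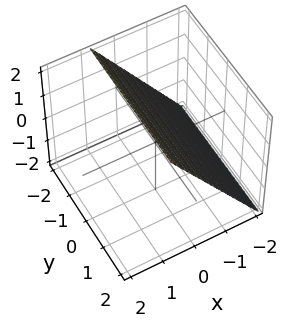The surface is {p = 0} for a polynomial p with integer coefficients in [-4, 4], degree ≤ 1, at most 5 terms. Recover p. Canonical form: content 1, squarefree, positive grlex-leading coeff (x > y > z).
3*x - 2*z + 2

First, degree: every cross-section is a straight line — this is a plane, so deg p = 1.
Then, checking where it meets the axes: it meets the z-axis at z = 1 (among the integer gridlines); it misses every integer gridline on the y-axis.
Finally, the integer polynomial consistent with all of this is the stated p.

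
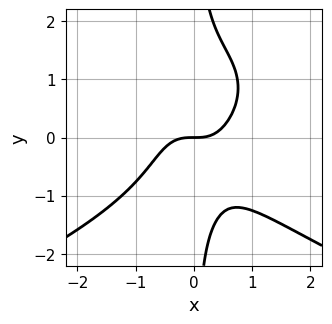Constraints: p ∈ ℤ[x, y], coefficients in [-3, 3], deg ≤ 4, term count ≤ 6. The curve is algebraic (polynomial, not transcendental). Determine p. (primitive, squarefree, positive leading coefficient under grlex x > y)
2*x*y^3 + 3*x^3 - x*y^2 - 2*y

1. The degree is 4 — a generic line meets the curve in up to 4 points.
2. Checking where it meets the axes: it crosses the x-axis at the gridline x = 0; it meets the y-axis at y = 0 (among the integer gridlines).
3. Assembling these constraints gives the stated polynomial.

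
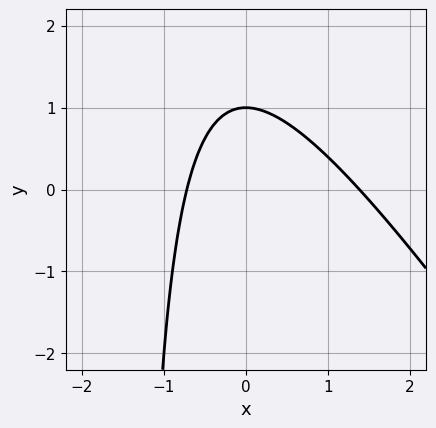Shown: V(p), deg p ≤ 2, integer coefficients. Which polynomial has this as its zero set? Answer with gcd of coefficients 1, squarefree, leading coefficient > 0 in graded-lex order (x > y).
(a) deg p = 2.
(b) Against the integer gridlines: it crosses the y-axis at the gridline y = 1.
(c) Assembling these constraints gives the stated polynomial.

3*x^2 + 2*x*y - 2*x + 3*y - 3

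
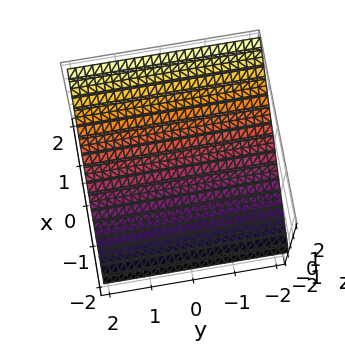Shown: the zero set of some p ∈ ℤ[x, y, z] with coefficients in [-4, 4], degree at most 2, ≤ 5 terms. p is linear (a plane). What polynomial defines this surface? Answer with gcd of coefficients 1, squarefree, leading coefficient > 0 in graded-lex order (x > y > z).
First, deg p = 1. The surface is flat (a plane).
Then, observable constraints: one x-axis crossing is at x = -1; it misses every integer gridline on the y-axis.
Finally, fitting integer coefficients to these (and the overall shape) gives p.

2*x - 3*z + 2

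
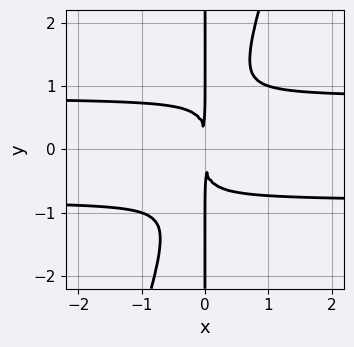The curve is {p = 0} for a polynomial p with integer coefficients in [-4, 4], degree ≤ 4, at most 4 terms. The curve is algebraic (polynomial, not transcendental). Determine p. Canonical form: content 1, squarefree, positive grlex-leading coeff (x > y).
3*x^2*y^2 - x*y^3 - 2*x^2

deg p = 4. A generic line meets the curve in up to 4 points.
From the visible intercepts: the visible y-axis segment lies entirely on the curve.
Together with the visible shape, these determine p as stated.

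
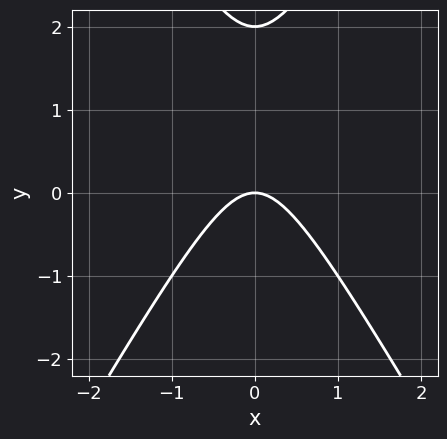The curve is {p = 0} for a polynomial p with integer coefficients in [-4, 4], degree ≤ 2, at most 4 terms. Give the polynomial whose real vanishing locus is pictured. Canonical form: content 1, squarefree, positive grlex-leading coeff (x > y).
3*x^2 - y^2 + 2*y

(a) Degree: the shape is more complex than any degree-1 curve, so deg p = 2.
(b) Symmetries: mirror symmetry x ↦ −x ⇒ only even powers of x.
(c) Against the integer gridlines: it meets the x-axis at x = 0 (among the integer gridlines); among the integer gridlines, it crosses the y-axis at y ∈ {0, 2}.
(d) Putting this together gives p.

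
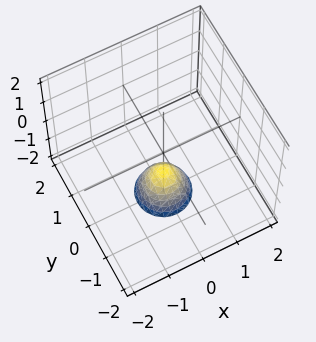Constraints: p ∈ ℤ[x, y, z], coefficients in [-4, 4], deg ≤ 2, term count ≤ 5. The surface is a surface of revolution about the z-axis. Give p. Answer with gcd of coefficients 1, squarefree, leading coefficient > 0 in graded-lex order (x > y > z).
2*x^2 + 2*y^2 + z + 1

The degree is 2 — the shape is more complex than any degree-1 surface.
By symmetry, the z-axis is an axis of rotation, so x and y enter only as x² + y².
From the visible intercepts: it crosses the z-axis at the gridline z = -1; it misses every integer gridline on the y-axis; a circular section at z = -2 has radius between 0 and 1.
These observations pin down the coefficients.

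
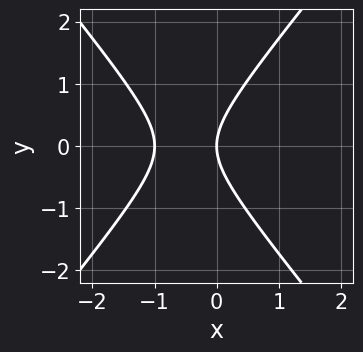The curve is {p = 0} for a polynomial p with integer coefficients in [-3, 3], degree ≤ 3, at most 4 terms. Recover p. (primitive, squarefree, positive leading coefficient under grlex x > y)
First, deg p = 2.
Then, symmetries: mirror symmetry y ↦ −y ⇒ only even powers of y.
Then, observable constraints: among the integer gridlines, it crosses the x-axis at x ∈ {-1, 0}; one y-axis crossing is at y = 0.
Finally, fitting integer coefficients to these (and the overall shape) gives p.

3*x^2 - 2*y^2 + 3*x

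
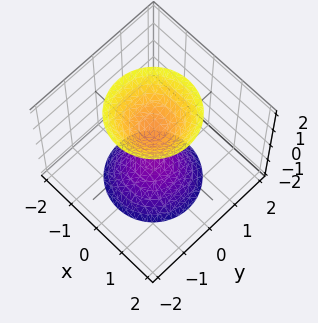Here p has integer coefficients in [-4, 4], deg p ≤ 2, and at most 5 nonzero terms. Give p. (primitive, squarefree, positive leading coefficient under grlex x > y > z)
1. There are 2 components.
2. Degree: the shape is more complex than any degree-1 surface, so deg p = 2.
3. Symmetries: the z-axis is an axis of rotation, so x and y enter only as x² + y².
4. From the visible intercepts: no y-intercept at any integer in the box; a circular section at z = 2 has radius between 1 and 2; among the integer gridlines, it crosses the z-axis at z ∈ {-1, 1}.
5. Fitting integer coefficients to these (and the overall shape) gives p.

2*x^2 + 2*y^2 - z^2 + 1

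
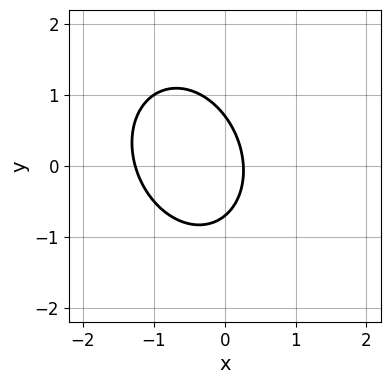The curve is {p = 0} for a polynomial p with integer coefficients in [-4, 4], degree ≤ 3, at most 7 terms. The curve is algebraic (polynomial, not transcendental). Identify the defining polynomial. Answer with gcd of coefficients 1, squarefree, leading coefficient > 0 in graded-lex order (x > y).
3*x^2 + x*y + 2*y^2 + 3*x - 1

The degree is 2 — a generic line meets the curve in up to 2 points.
Solving for integer coefficients yields p as stated.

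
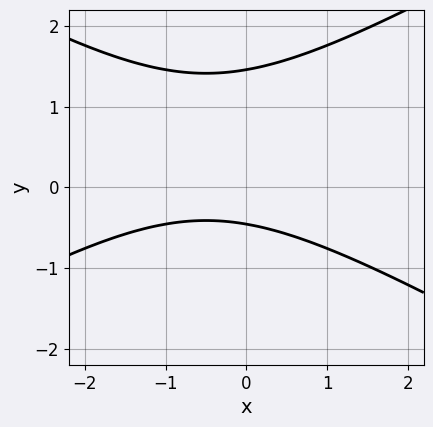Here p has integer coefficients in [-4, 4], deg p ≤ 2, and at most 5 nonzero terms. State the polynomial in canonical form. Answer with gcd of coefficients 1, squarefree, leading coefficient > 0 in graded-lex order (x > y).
x^2 - 3*y^2 + x + 3*y + 2

First, deg p = 2.
Next, checking where it meets the axes: it misses every integer gridline on the x-axis.
Finally, assembling these constraints gives the stated polynomial.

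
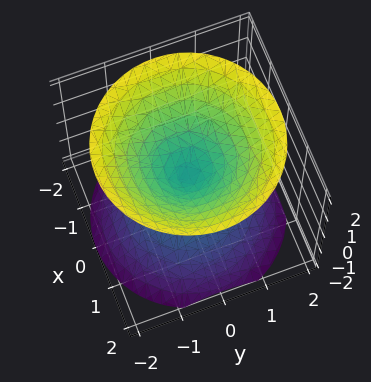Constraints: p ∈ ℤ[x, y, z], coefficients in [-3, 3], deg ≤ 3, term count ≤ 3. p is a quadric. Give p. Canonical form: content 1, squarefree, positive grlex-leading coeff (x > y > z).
The picture has 2 separate pieces. They look like related sheets of one shape, so recover p as a whole.
deg p = 2. Two nappes meeting at a single point; a quadric.
By symmetry, every cross-section ⟂ z is a circle, so x, y appear only via x² + y²; the z ↦ −z reflection is a symmetry, so z appears only in even powers.
From the axis intercepts and sections: it crosses the z-axis at the gridline z = 0; a circular section at z = -1 has radius exactly 1; it crosses the x-axis at the gridline x = 0.
Assembling these constraints gives the stated polynomial.

x^2 + y^2 - z^2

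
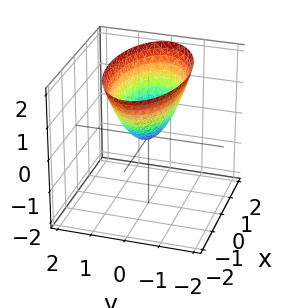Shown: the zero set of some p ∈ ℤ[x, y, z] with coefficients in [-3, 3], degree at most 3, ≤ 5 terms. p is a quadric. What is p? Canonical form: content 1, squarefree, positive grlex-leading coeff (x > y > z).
x^2 + 3*y^2 - 2*z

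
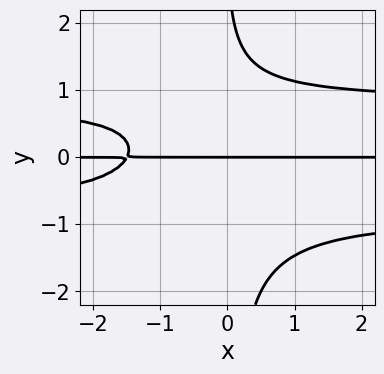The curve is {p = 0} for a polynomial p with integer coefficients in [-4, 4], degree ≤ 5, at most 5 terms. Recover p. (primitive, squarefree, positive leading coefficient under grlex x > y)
(a) The degree is 4 — the shape is more complex than any degree-3 curve.
(b) Observable constraints: the visible x-axis segment lies entirely on the curve; it crosses the y-axis at the gridline y = 0.
(c) Together with the visible shape, these determine p as stated.

3*x*y^3 - 2*x*y + y^2 - 3*y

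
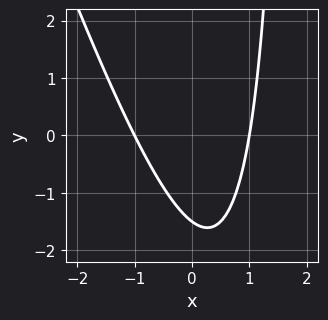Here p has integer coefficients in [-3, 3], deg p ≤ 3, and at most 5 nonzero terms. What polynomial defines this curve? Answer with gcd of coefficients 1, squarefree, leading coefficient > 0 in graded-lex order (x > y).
(a) deg p = 2.
(b) Reading off the gridlines: the x-axis gridline crossings are at x ∈ {-1, 1}.
(c) Fitting integer coefficients to these (and the overall shape) gives p.

3*x^2 + x*y - 2*y - 3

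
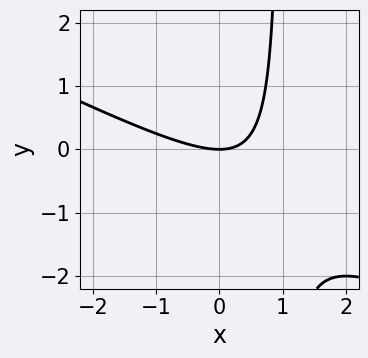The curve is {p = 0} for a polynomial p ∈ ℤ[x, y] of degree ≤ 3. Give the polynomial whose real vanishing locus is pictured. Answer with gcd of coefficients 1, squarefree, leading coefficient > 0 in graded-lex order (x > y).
The degree is 2 — the shape is more complex than any degree-1 curve.
Against the integer gridlines: one y-axis crossing is at y = 0; it crosses the x-axis at the gridline x = 0.
Solving for integer coefficients yields p as stated.

x^2 + 2*x*y - 2*y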